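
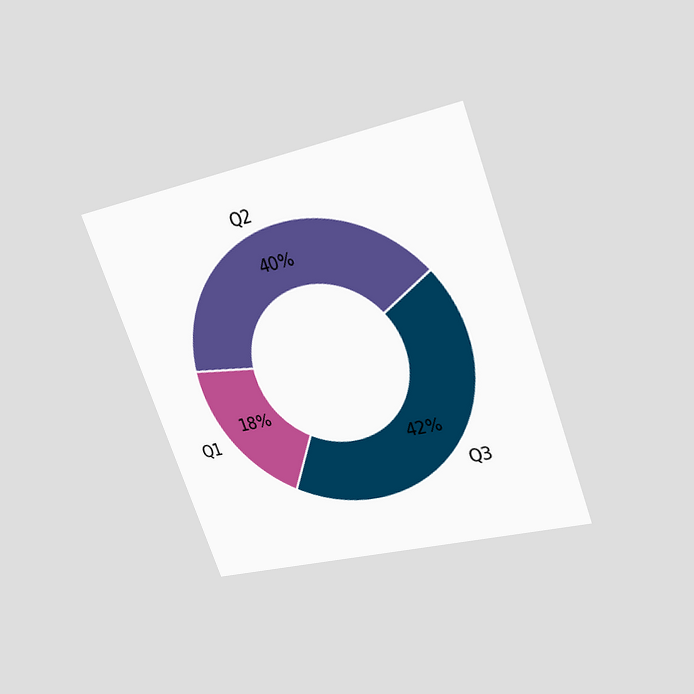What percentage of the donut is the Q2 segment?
The chart is tilted about 20° counter-clockwise and viewed slightly from above. The Q2 segment takes up 40% of the ring.

40%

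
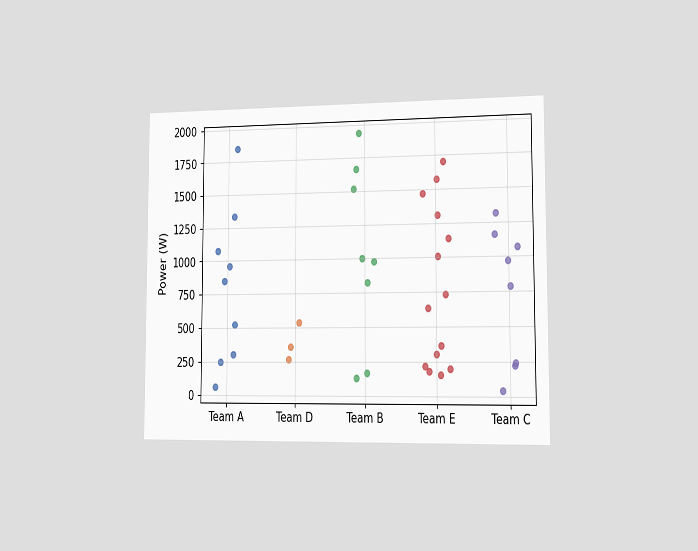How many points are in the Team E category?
The chart is viewed slightly from the right. Counting the markers in the Team E column gives 14.

14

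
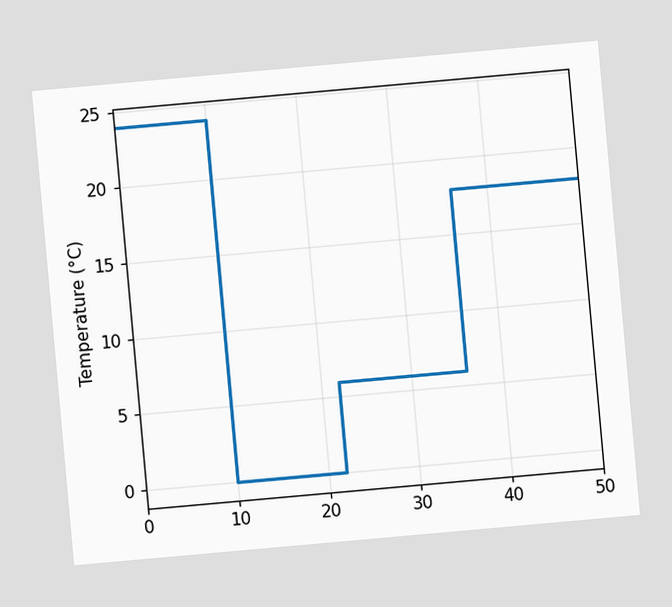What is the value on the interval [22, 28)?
6°C

The chart is tilted about 5° counter-clockwise. On [22, 28) the step sits at 6°C.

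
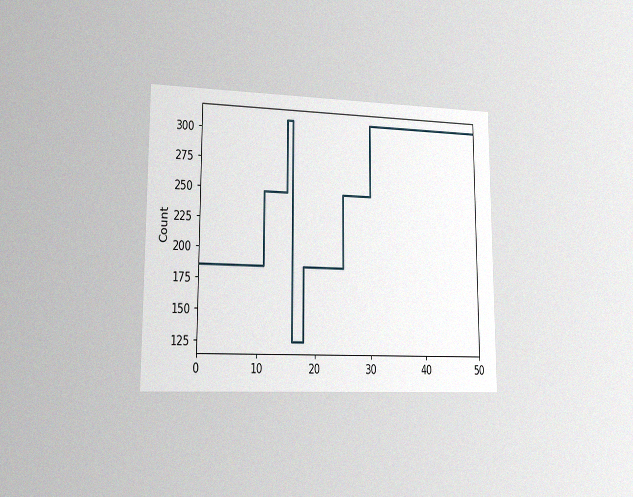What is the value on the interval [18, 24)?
The chart is viewed slightly from the left, with some photo noise. On [18, 24) the step sits at 186.

186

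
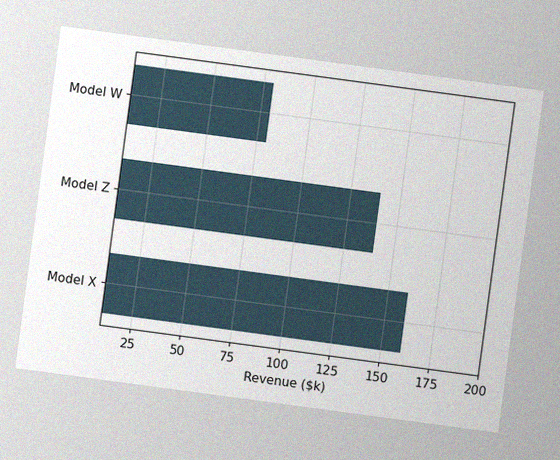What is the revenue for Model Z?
The chart is tilted about 8° clockwise, with some photo noise. Reading along the chart's x-axis, the Model Z bar reaches $140k.

$140k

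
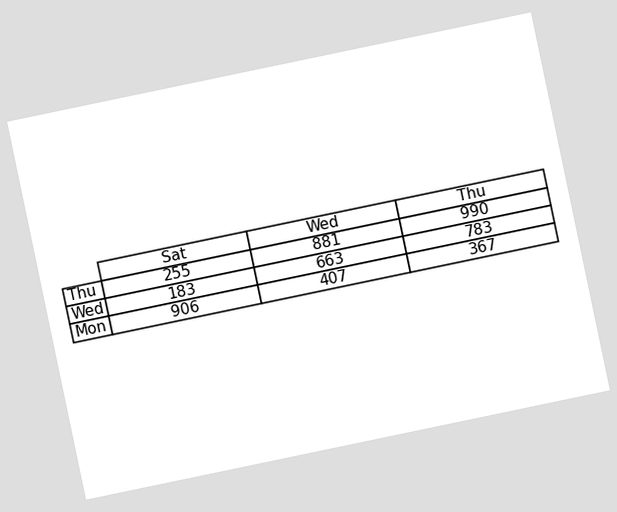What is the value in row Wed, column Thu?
783

The chart is tilted about 12° counter-clockwise. The (Wed, Thu) cell reads 783.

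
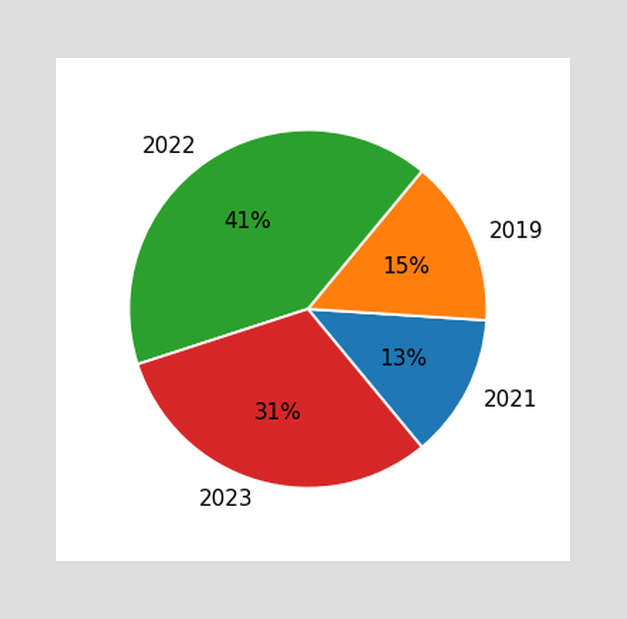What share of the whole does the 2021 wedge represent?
The 2021 slice takes up 13% of the pie.

13%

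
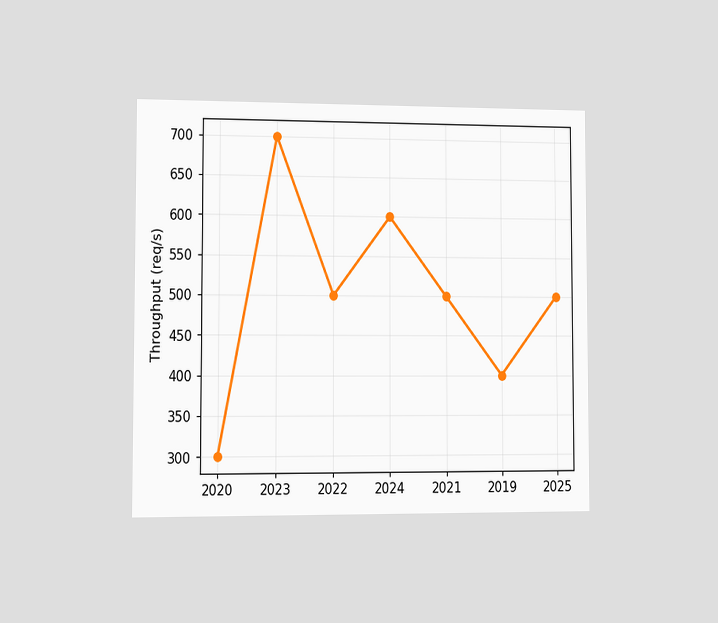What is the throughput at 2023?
700req/s

The chart is viewed slightly from the left. At 2023, the line is at 700req/s.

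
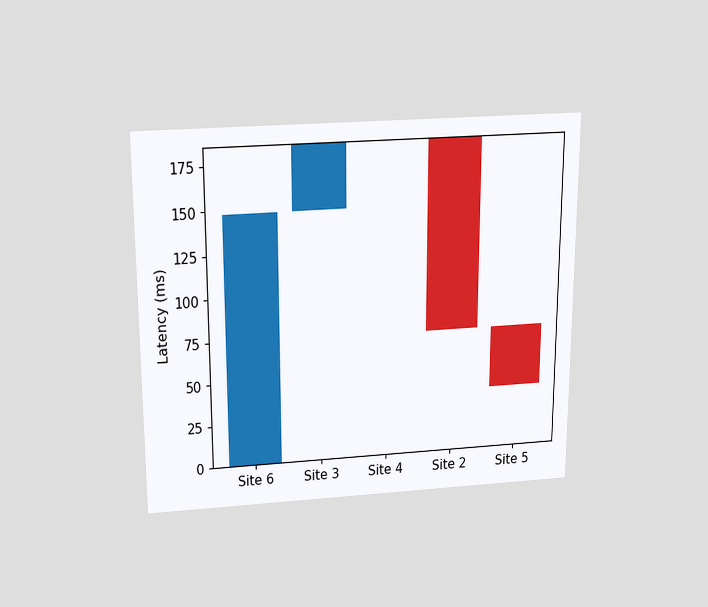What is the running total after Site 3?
185ms

The chart is viewed slightly from above. After Site 3 the running total reaches 185ms.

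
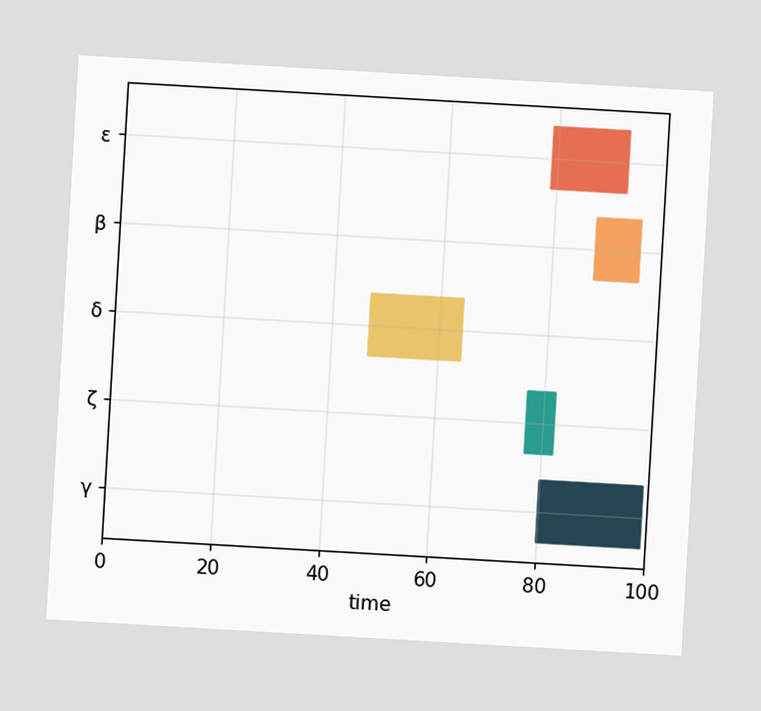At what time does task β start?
88

The chart is tilted about 3° clockwise. The β bar begins at t=88.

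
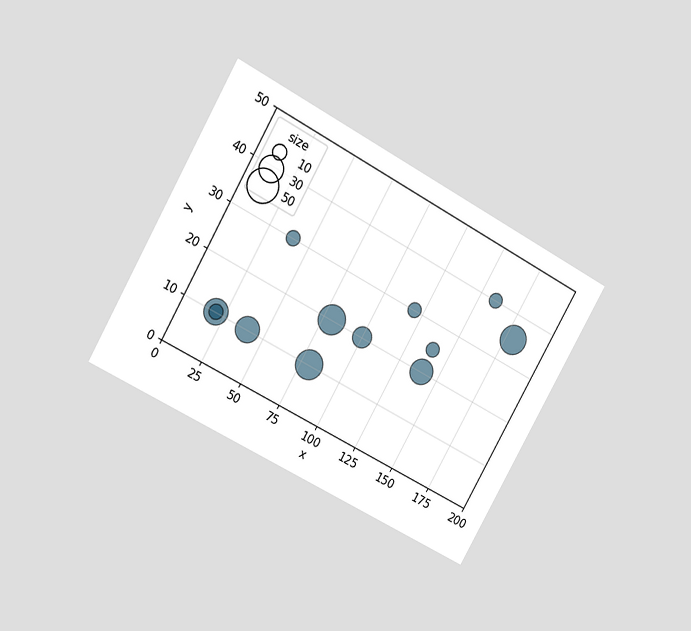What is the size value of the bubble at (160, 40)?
The chart is tilted about 30° clockwise and viewed at a slight angle. Matching the bubble at (160, 40) against the size legend gives 10.

10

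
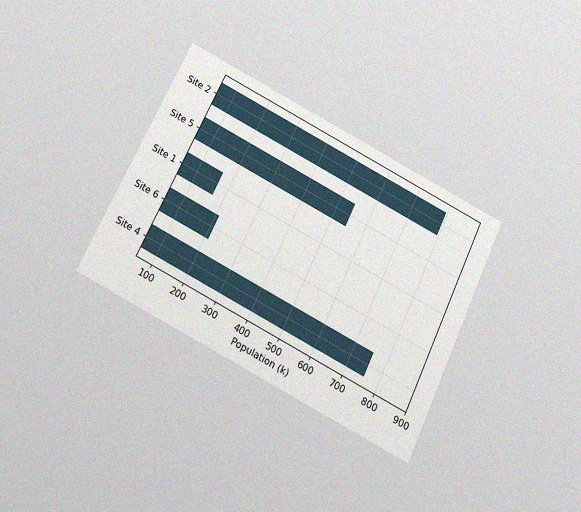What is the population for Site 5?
546k

The chart is tilted about 26° clockwise and viewed slightly from below, with some photo noise. Reading along the chart's x-axis, the Site 5 bar reaches 546k.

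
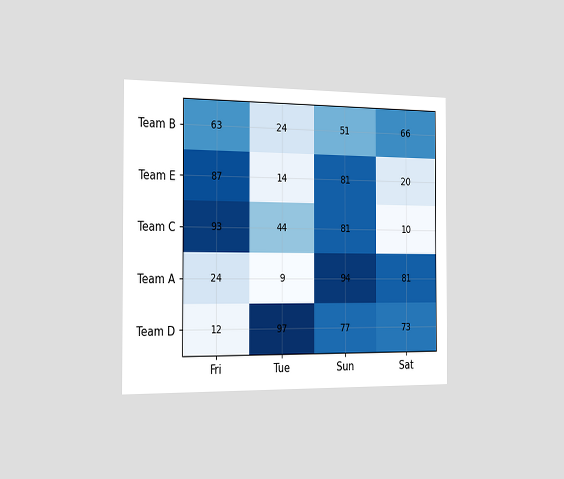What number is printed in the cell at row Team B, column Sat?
The chart is viewed slightly from the left. The (Team B, Sat) cell reads 66.

66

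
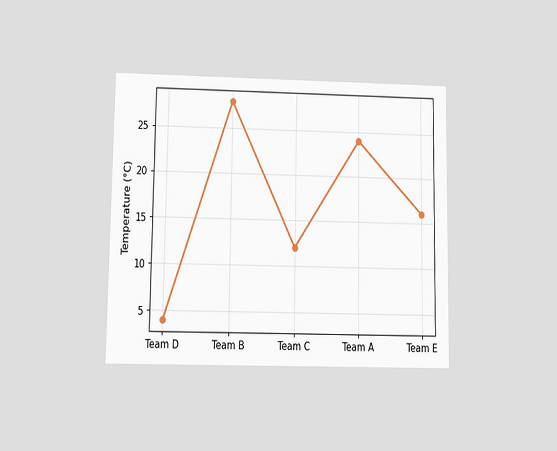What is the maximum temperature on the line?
The chart is viewed at a slight angle. The highest point is at Team B, and reading across to the y-axis gives 28°C.

28°C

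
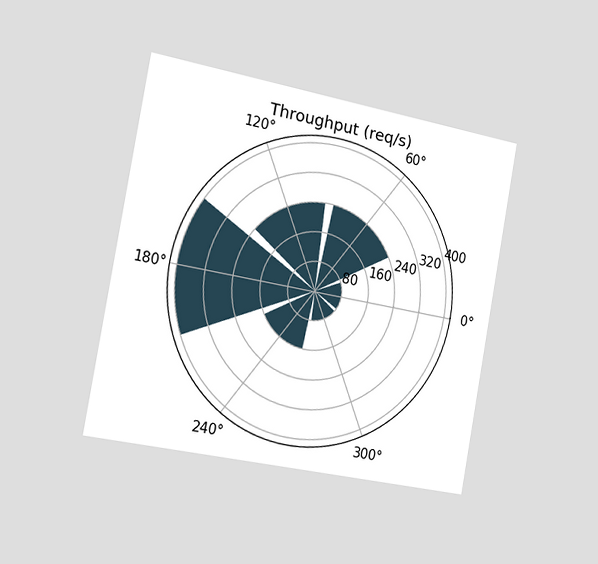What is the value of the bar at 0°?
80req/s

The chart is tilted about 10° clockwise and viewed slightly from the left. The bar at 0° reaches 80req/s on the radial axis.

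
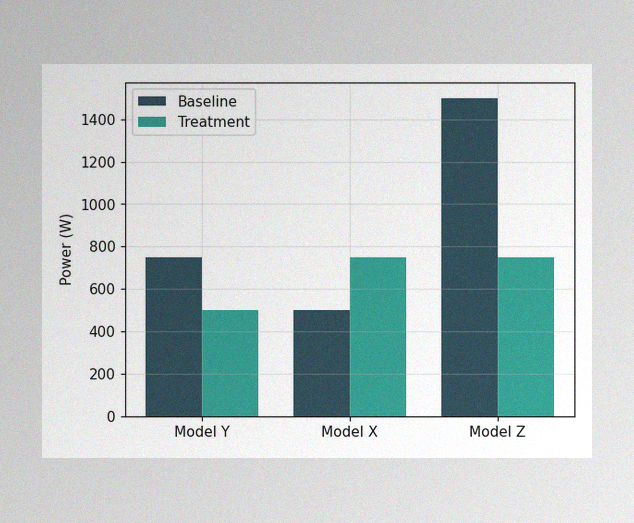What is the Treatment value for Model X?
750W

The image has some photo noise and uneven lighting. The Treatment bar at Model X reaches 750W on the y-axis.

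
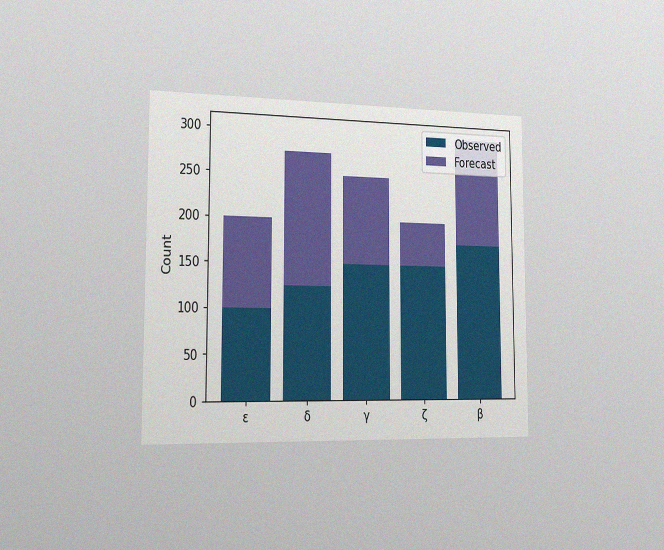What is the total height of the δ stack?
275

The chart is viewed slightly from the left, with some photo noise. The δ stack's top reaches 275 on the y-axis.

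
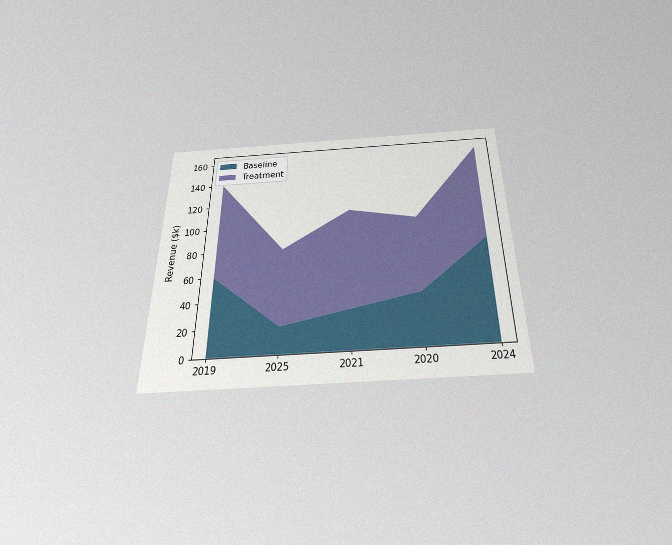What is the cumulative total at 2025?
The chart is viewed slightly from below, with some photo noise. The stacked total at 2025 reaches $80k.

$80k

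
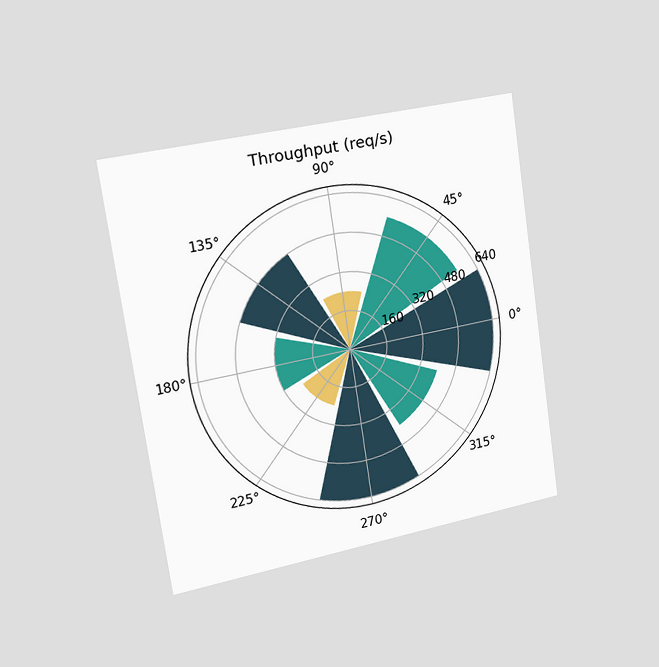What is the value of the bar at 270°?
The chart is tilted about 8° counter-clockwise and viewed slightly from the left. The bar at 270° reaches 640req/s on the radial axis.

640req/s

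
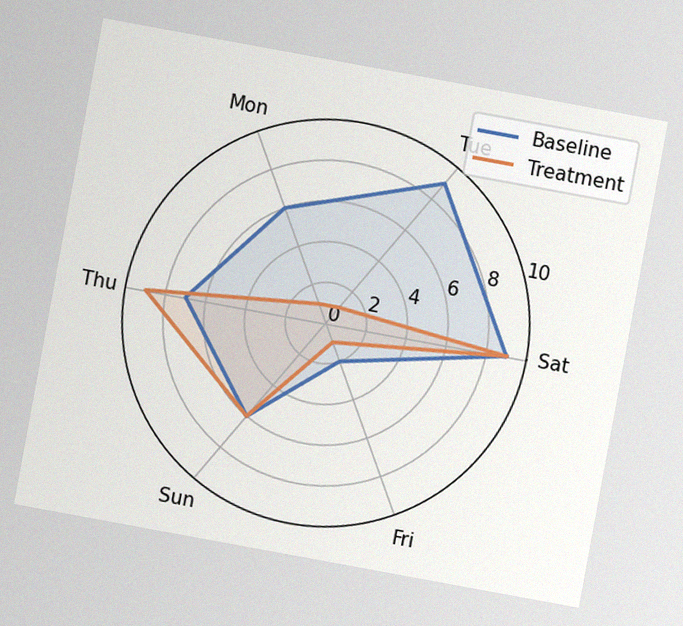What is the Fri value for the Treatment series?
The chart is tilted about 10° clockwise, with some photo noise. On the Fri axis, Treatment reaches 1.

1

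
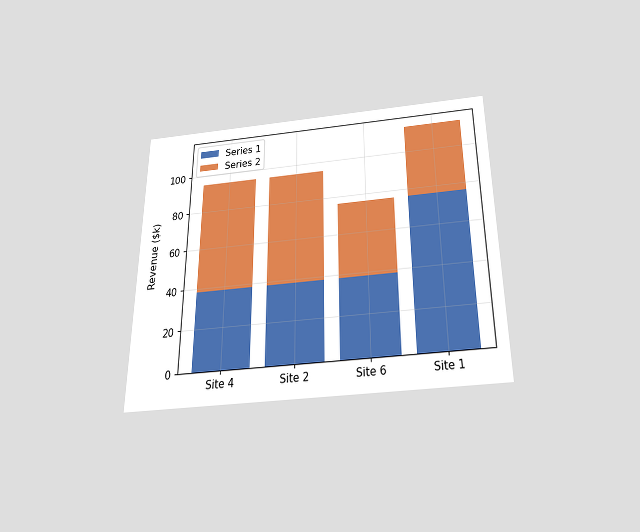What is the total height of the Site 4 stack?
$95k

The chart is viewed slightly from below. The Site 4 stack's top reaches $95k on the y-axis.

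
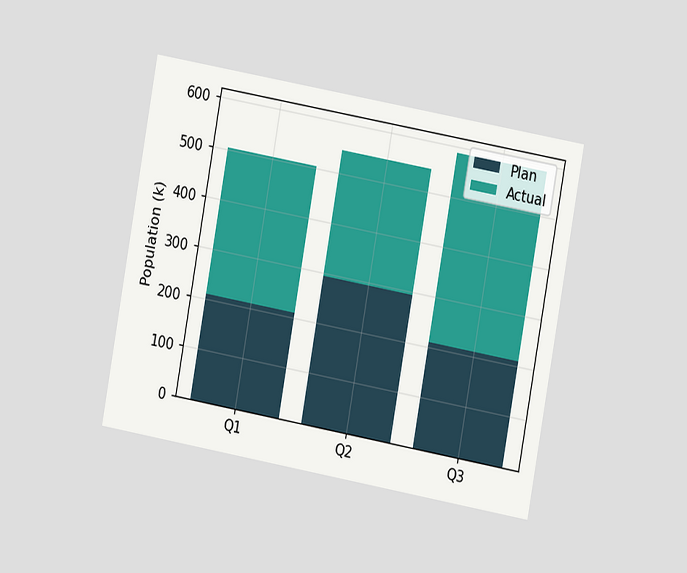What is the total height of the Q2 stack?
The chart is tilted about 10° clockwise and viewed slightly from the right. The Q2 stack's top reaches 546k on the y-axis.

546k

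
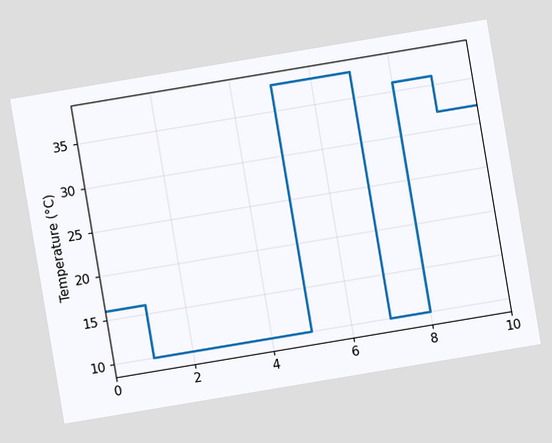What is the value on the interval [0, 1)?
16°C

The chart is tilted about 9° counter-clockwise. On [0, 1) the step sits at 16°C.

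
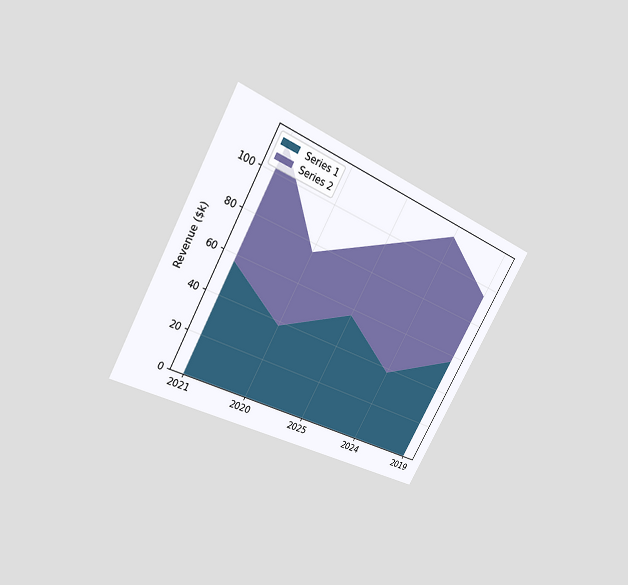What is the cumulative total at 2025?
The chart is tilted about 29° clockwise and viewed at a slight angle. The stacked total at 2025 reaches $95k.

$95k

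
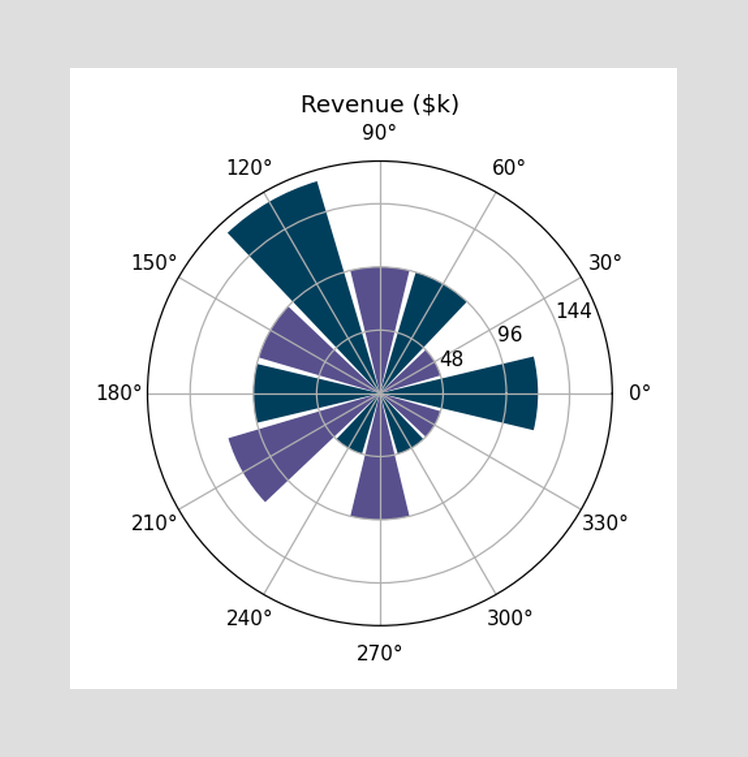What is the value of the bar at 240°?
$48k

The bar at 240° reaches $48k on the radial axis.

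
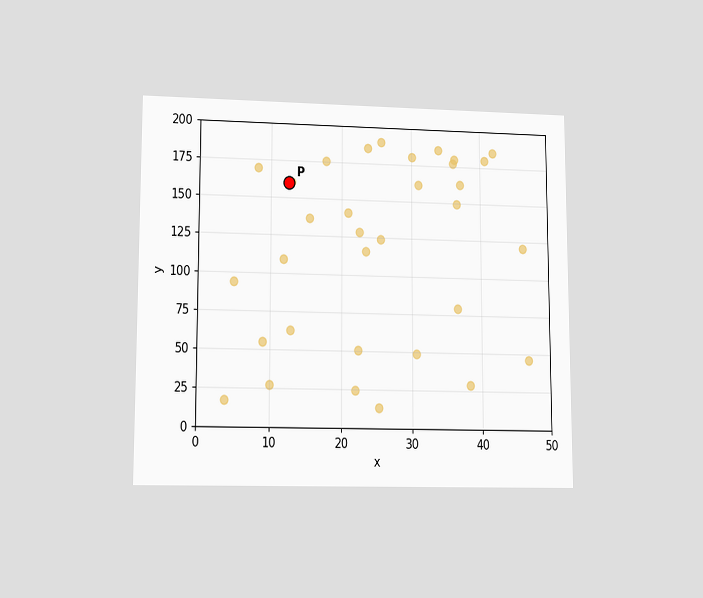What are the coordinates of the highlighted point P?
The chart is viewed at a slight angle. Following the gridlines from P to each axis, P sits at (12.5, 160).

(12.5, 160)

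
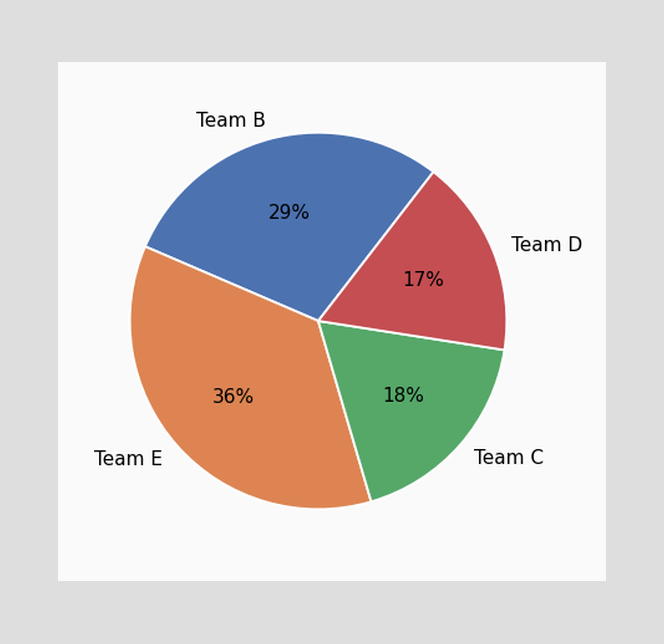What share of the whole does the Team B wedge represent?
The Team B slice takes up 29% of the pie.

29%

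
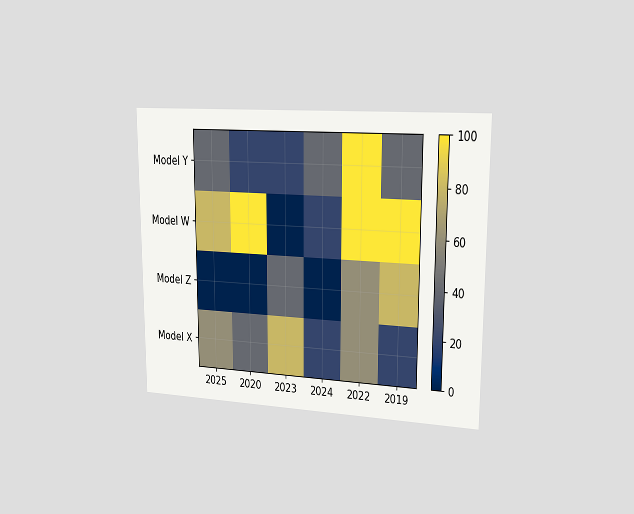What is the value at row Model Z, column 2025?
The chart is viewed slightly from the right. Matching cell (Model Z, 2025) against the colorbar gives 0.

0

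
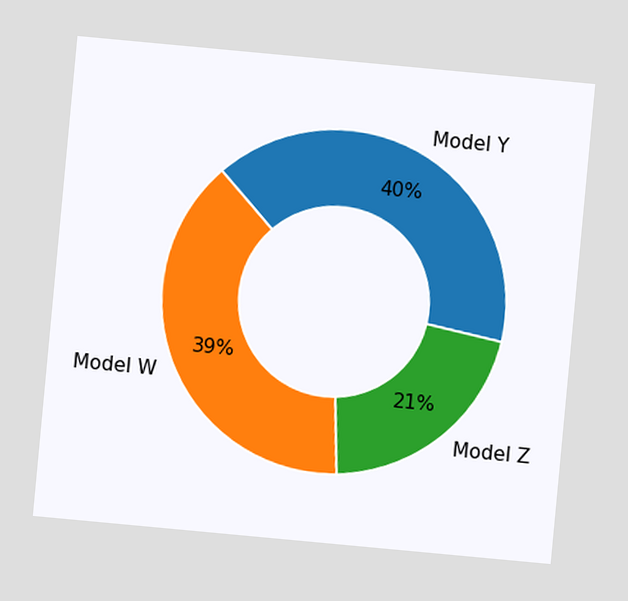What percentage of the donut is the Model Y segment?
The chart is tilted about 5° clockwise. The Model Y segment takes up 40% of the ring.

40%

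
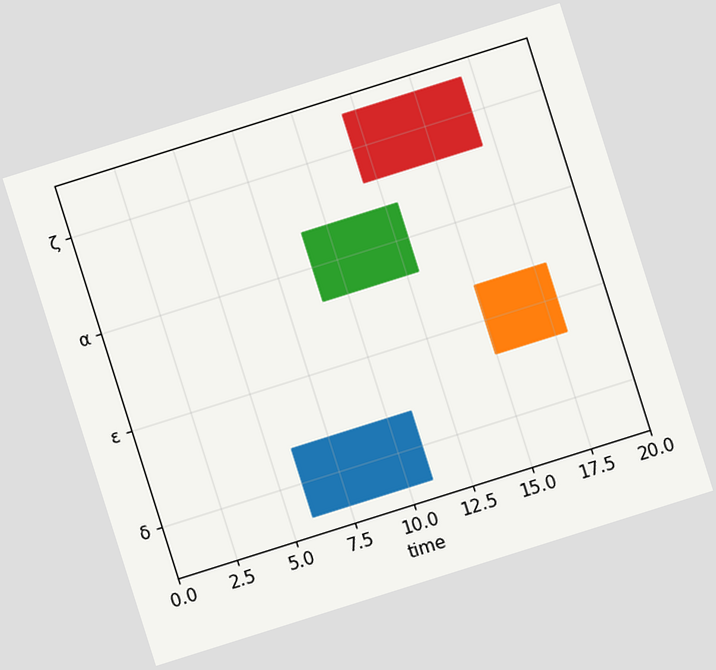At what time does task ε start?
15

The chart is tilted about 17° counter-clockwise. The ε bar begins at t=15.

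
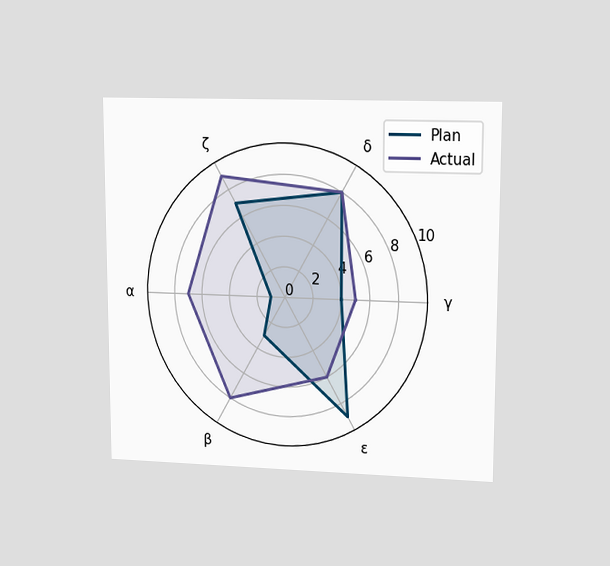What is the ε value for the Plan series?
The chart is viewed at a slight angle. On the ε axis, Plan reaches 9.

9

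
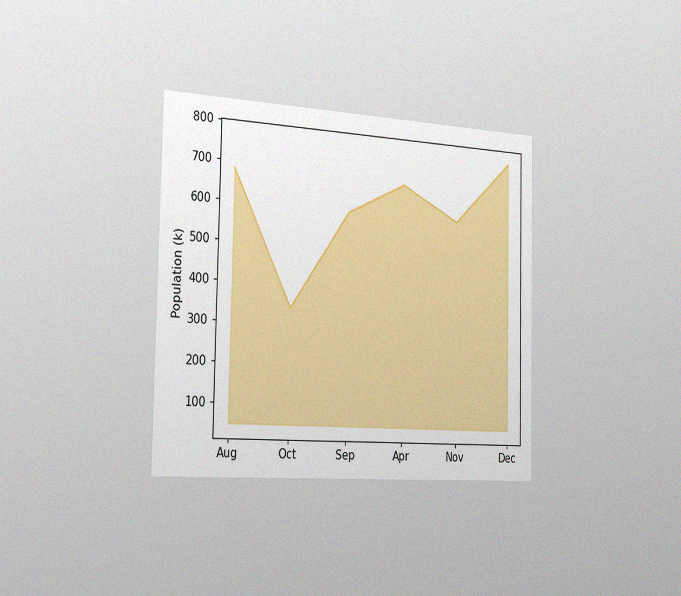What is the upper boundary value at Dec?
765k

The chart is viewed slightly from the left, with some photo noise. At Dec the upper boundary is at 765k.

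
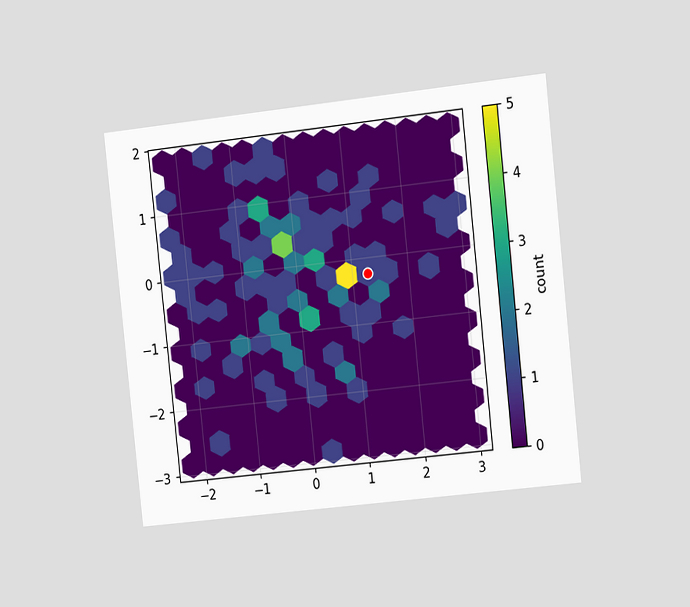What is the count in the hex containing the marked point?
1

The chart is tilted about 6° counter-clockwise and viewed slightly from the right. The marked hex reads 1 on the colorbar.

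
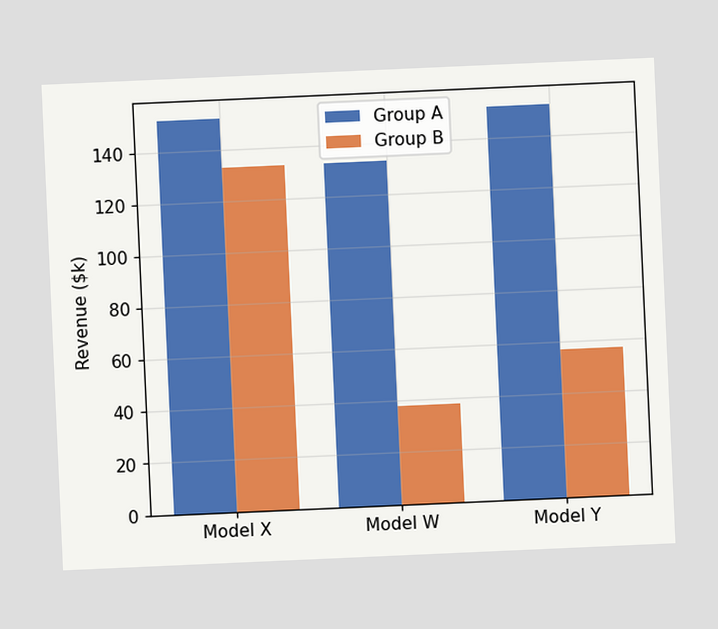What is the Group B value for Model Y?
The chart is tilted about 3° counter-clockwise. The Group B bar at Model Y reaches $57k on the y-axis.

$57k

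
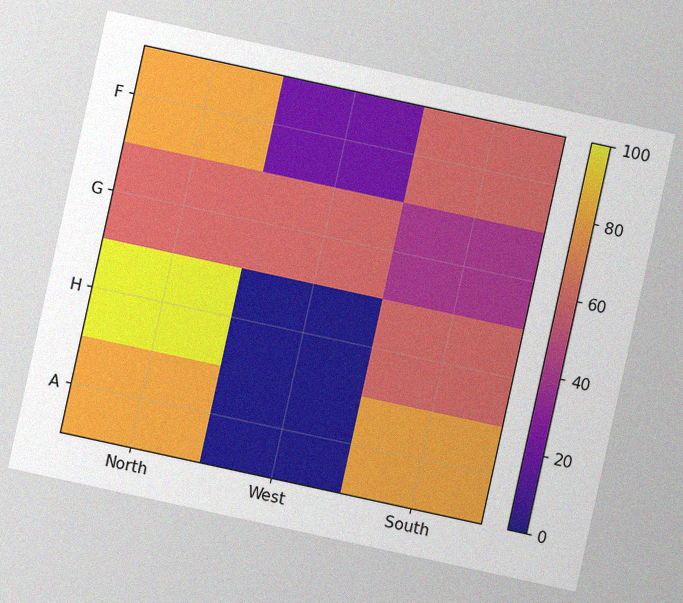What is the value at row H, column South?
60

The chart is tilted about 12° clockwise, with some photo noise. Matching cell (H, South) against the colorbar gives 60.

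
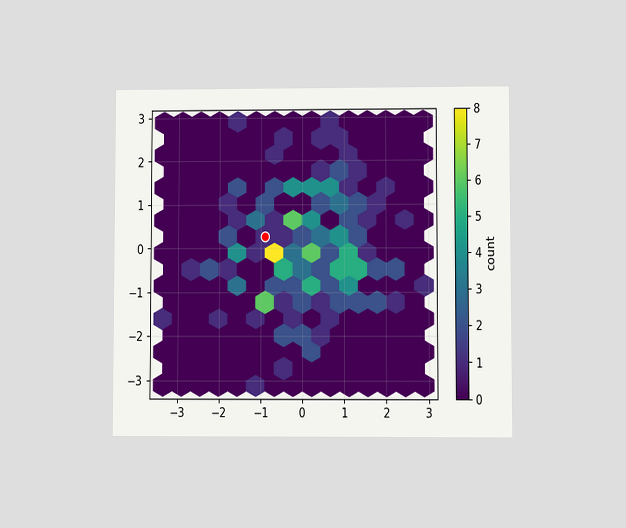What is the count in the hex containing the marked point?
The chart is viewed at a slight angle. The marked hex reads 1 on the colorbar.

1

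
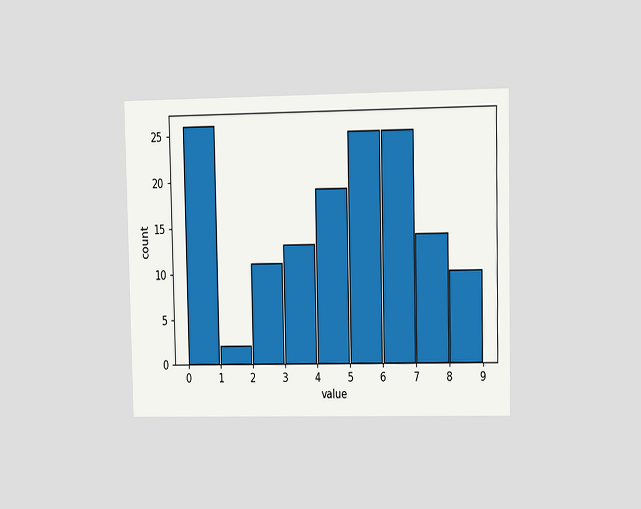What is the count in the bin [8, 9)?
The chart is viewed at a slight angle. The [8, 9) bin has height 10.

10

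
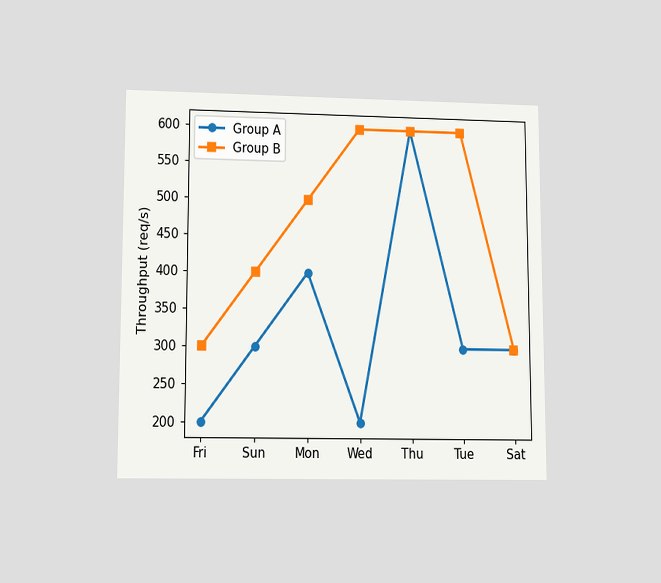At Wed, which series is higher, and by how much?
Group B, by 400req/s

The chart is viewed at a slight angle. At Wed, Group B sits above the other line by 400req/s.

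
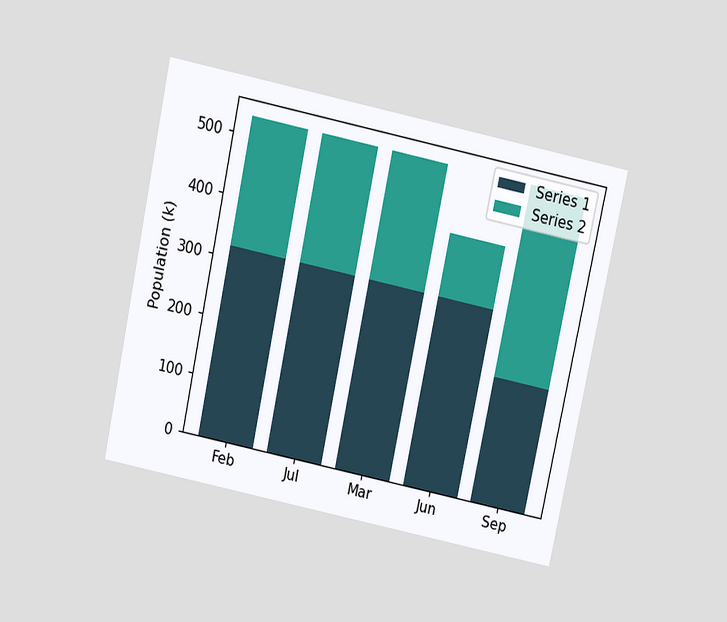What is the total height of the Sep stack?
The chart is tilted about 12° clockwise and viewed slightly from above. The Sep stack's top reaches 530k on the y-axis.

530k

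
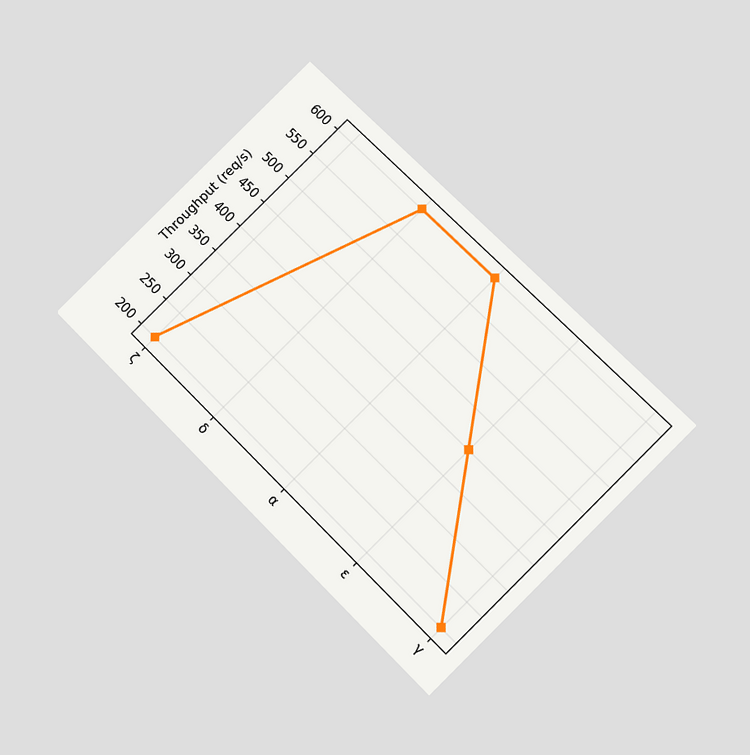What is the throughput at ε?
400req/s

The chart is tilted about 45° clockwise and viewed at a slight angle. At ε, the line is at 400req/s.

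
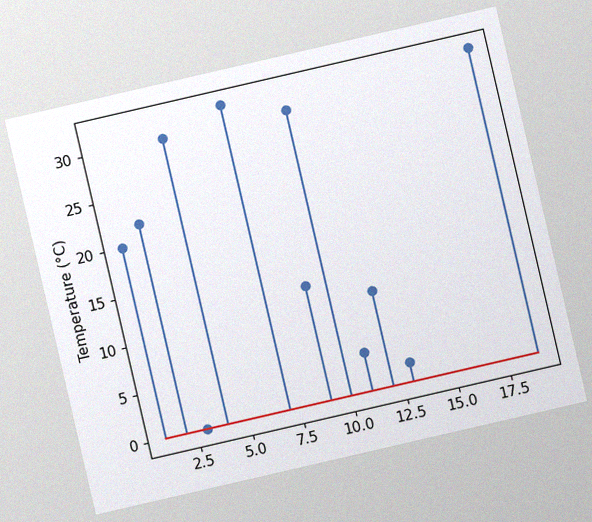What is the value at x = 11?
The chart is tilted about 13° counter-clockwise, with some photo noise. The stem at x=11 reaches 4°C.

4°C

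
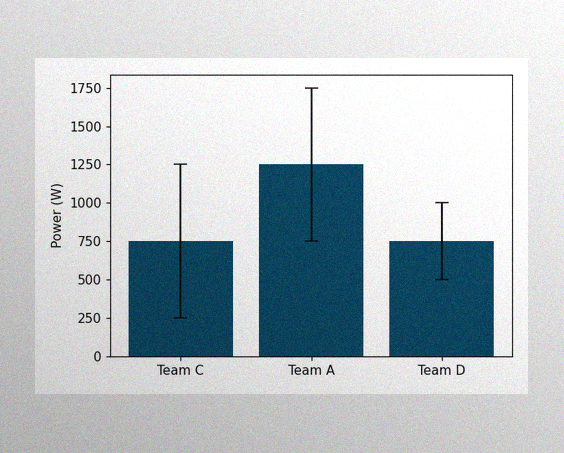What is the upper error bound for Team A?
1750W

The image has some photo noise and uneven lighting. The Team A bar's upper whisker reaches 1750W.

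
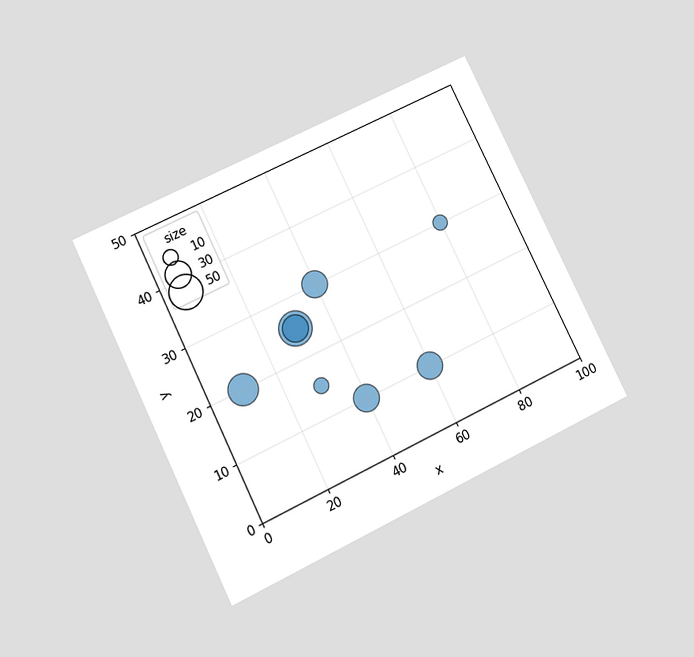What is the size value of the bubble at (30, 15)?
10

The chart is tilted about 26° counter-clockwise and viewed at a slight angle. Matching the bubble at (30, 15) against the size legend gives 10.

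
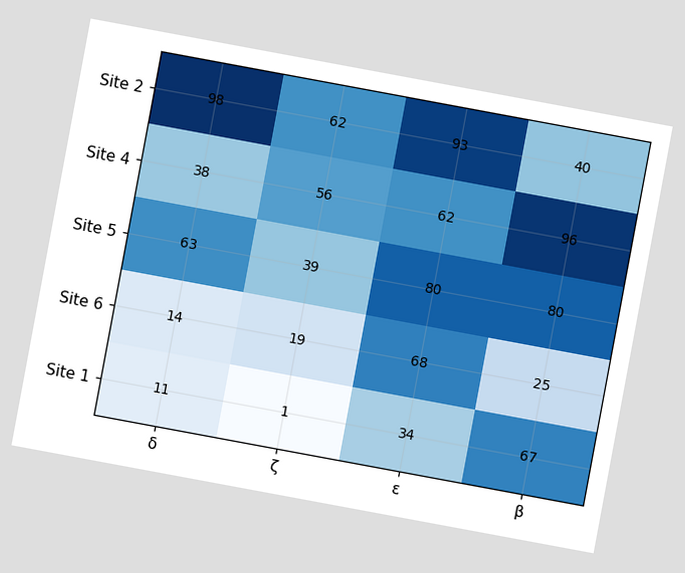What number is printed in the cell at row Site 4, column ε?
62

The chart is tilted about 11° clockwise. The (Site 4, ε) cell reads 62.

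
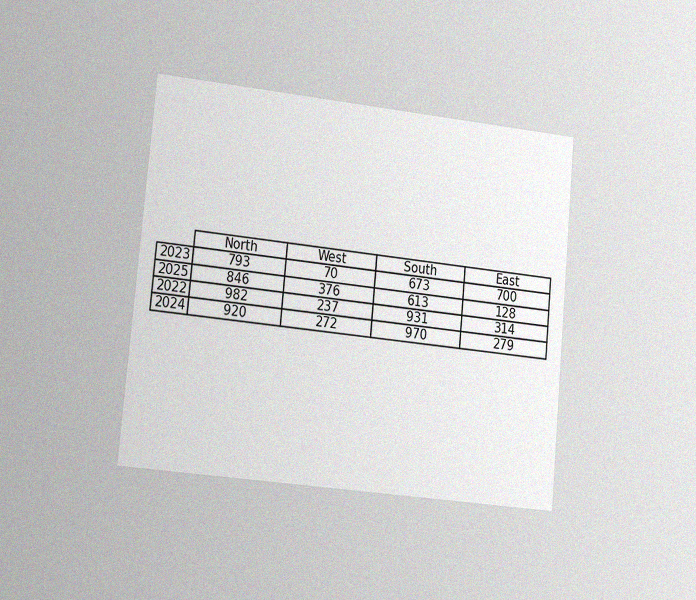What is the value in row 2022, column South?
931

The chart is tilted about 5° clockwise and viewed slightly from the left, with some photo noise. The (2022, South) cell reads 931.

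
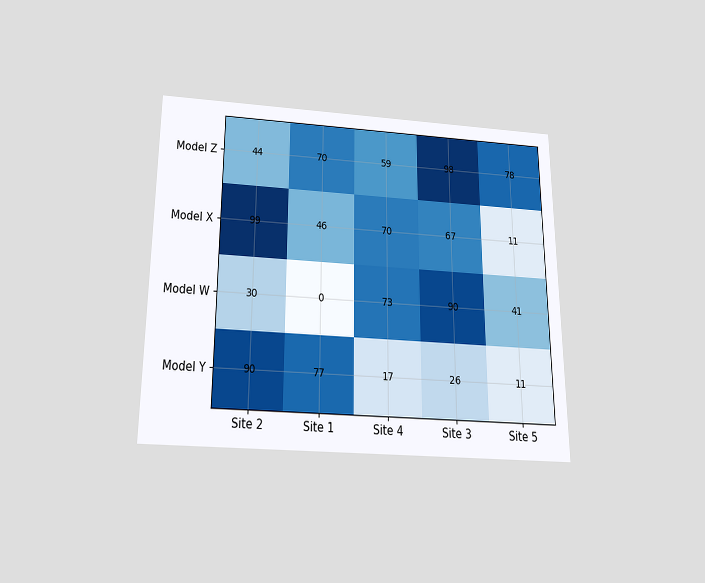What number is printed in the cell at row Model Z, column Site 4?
The chart is viewed slightly from below. The (Model Z, Site 4) cell reads 59.

59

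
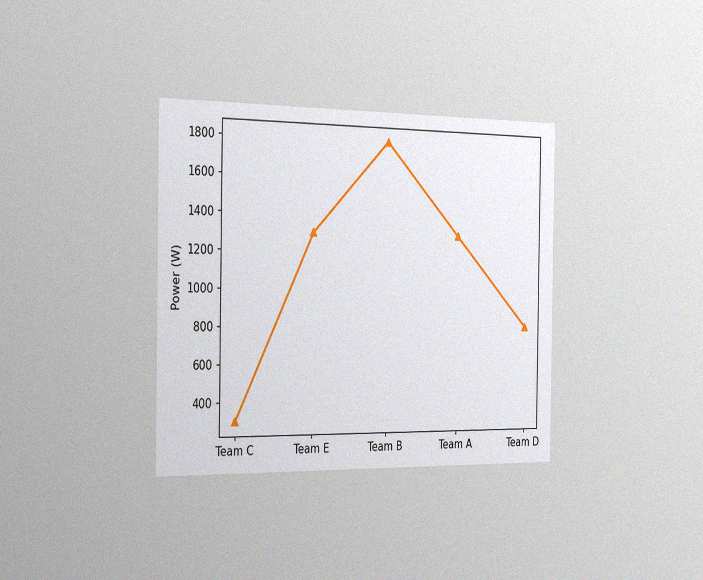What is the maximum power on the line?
1800W

The chart is viewed slightly from the left, with some photo noise. The highest point is at Team B, and reading across to the y-axis gives 1800W.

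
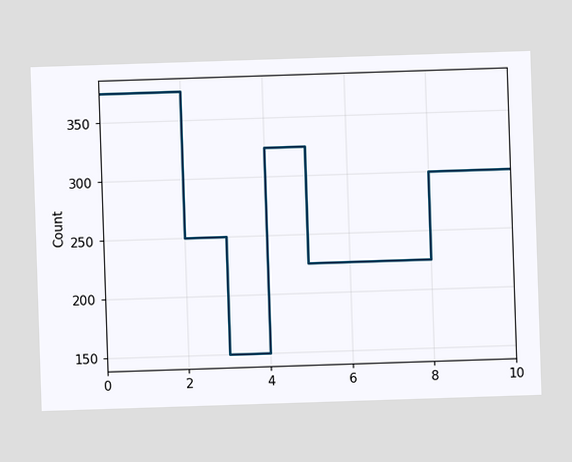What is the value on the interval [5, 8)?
On [5, 8) the step sits at 225.

225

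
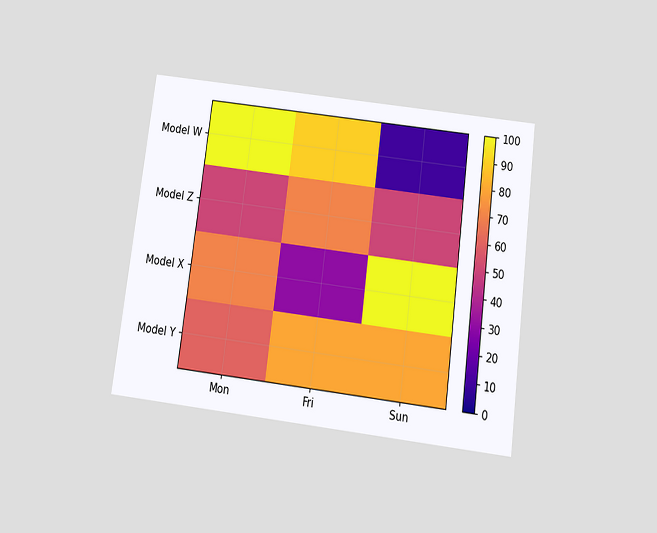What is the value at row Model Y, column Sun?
The chart is tilted about 7° clockwise and viewed slightly from below. Matching cell (Model Y, Sun) against the colorbar gives 80.

80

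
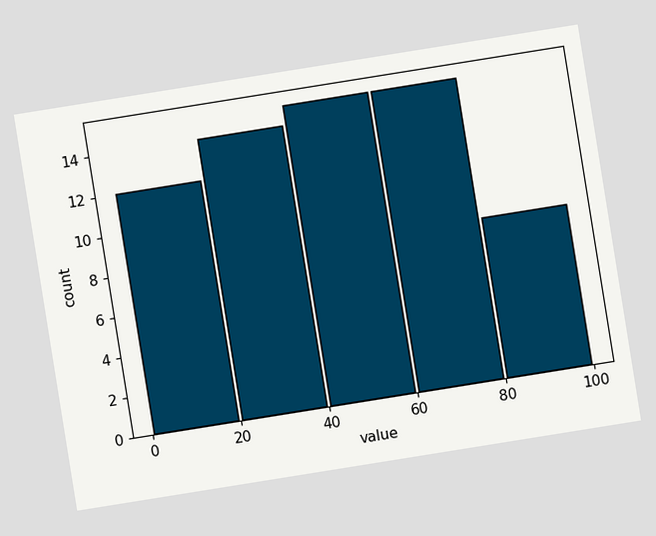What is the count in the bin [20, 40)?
The chart is tilted about 9° counter-clockwise. The [20, 40) bin has height 14.

14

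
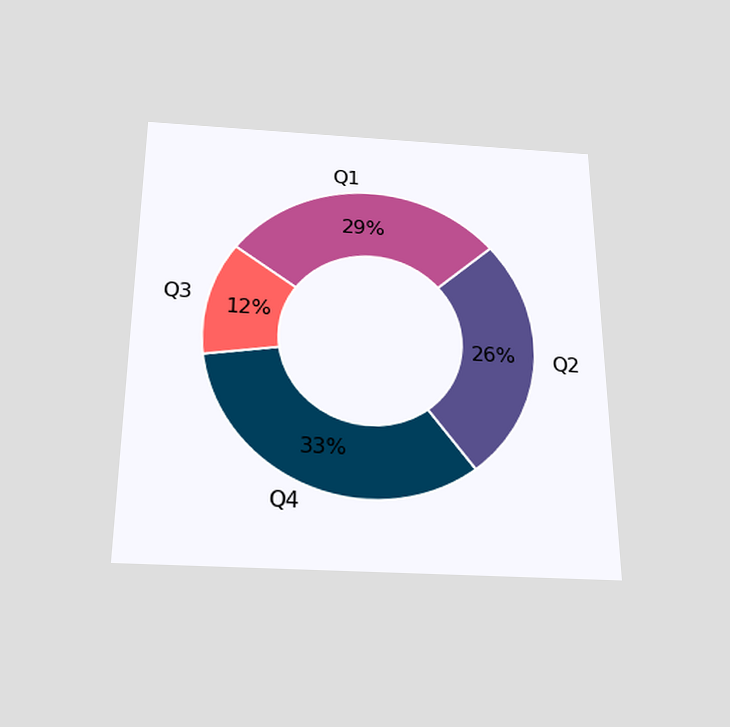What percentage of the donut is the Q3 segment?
12%

The chart is viewed slightly from below. The Q3 segment takes up 12% of the ring.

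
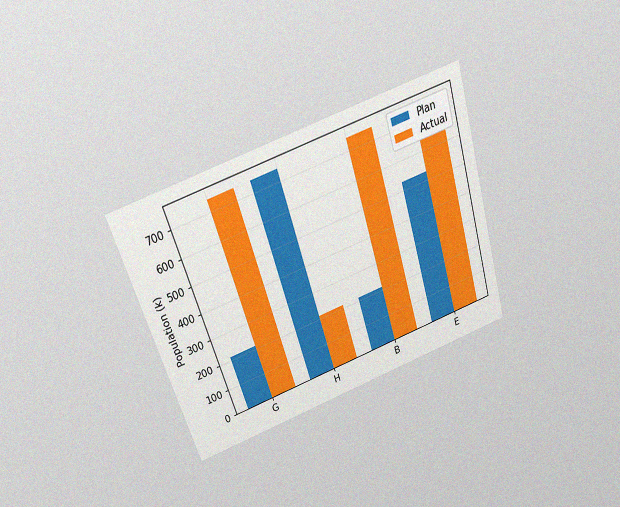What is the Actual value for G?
The chart is tilted about 18° counter-clockwise and viewed slightly from above, with some photo noise. The Actual bar at G reaches 742k on the y-axis.

742k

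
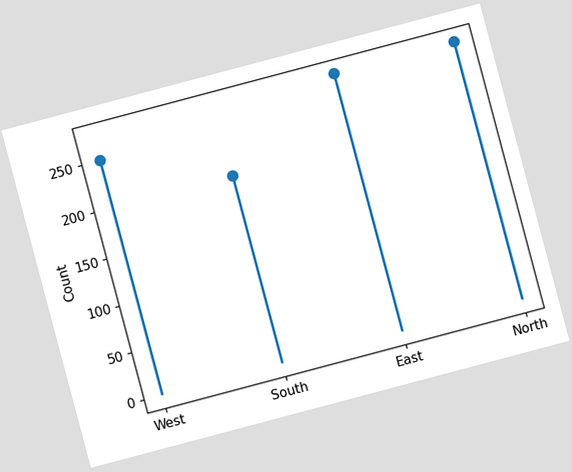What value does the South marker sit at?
200

The chart is tilted about 15° counter-clockwise. The South marker sits at 200.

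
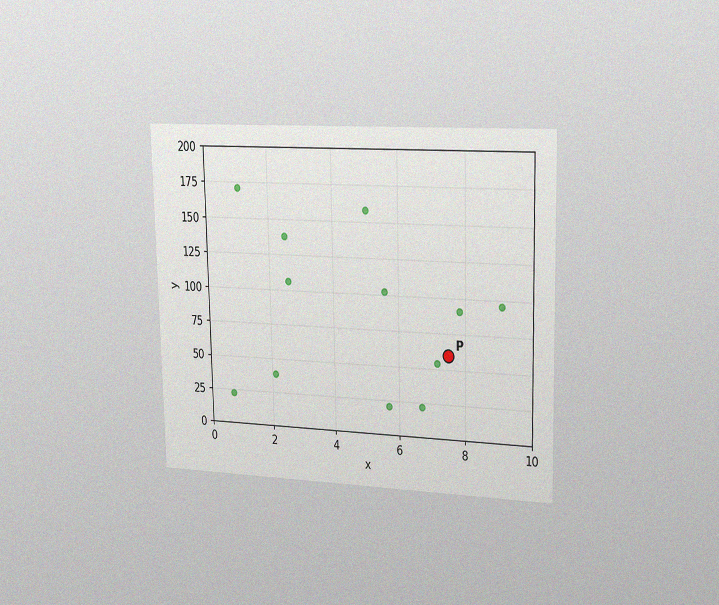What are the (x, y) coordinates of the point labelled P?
(7.5, 60)

The chart is viewed slightly from the right, with some photo noise. Following the gridlines from P to each axis, P sits at (7.5, 60).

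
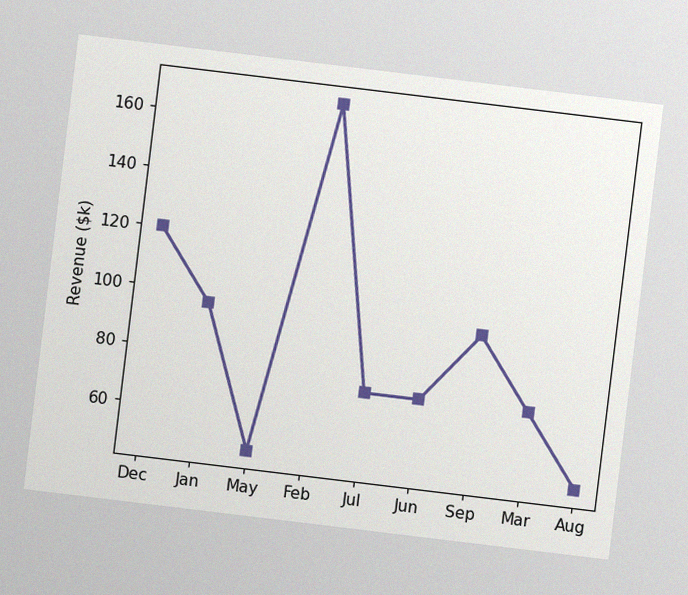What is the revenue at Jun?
The chart is tilted about 7° clockwise, with some photo noise. At Jun, the line is at $72k.

$72k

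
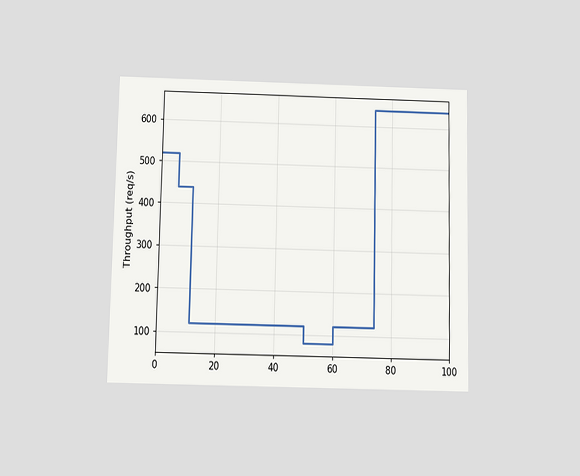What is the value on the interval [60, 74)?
The chart is viewed slightly from below. On [60, 74) the step sits at 120req/s.

120req/s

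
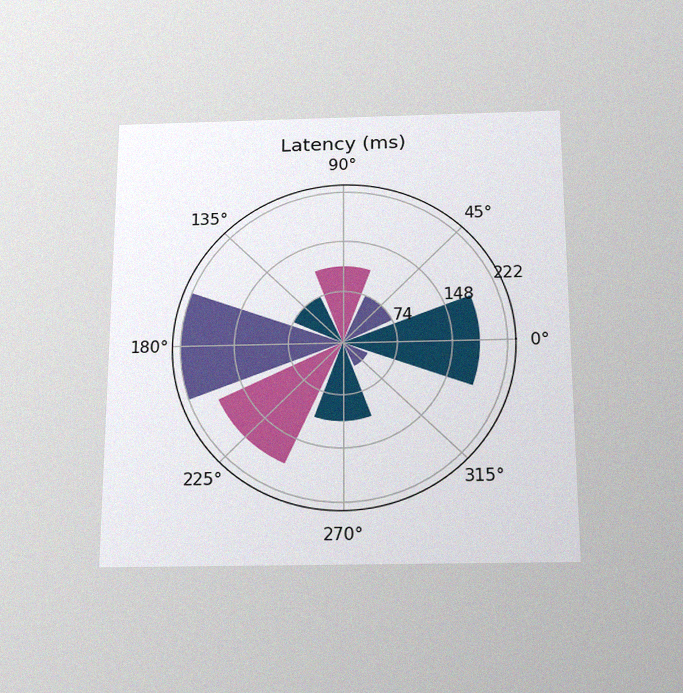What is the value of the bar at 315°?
The chart is viewed slightly from below, with some photo noise. The bar at 315° reaches 37ms on the radial axis.

37ms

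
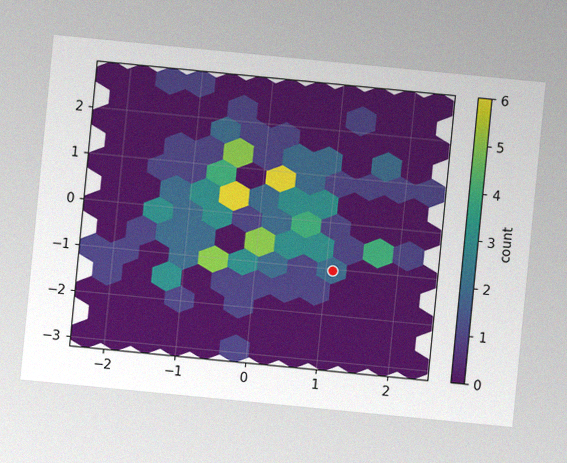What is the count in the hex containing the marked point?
2

The chart is tilted about 6° clockwise, with some photo noise. The marked hex reads 2 on the colorbar.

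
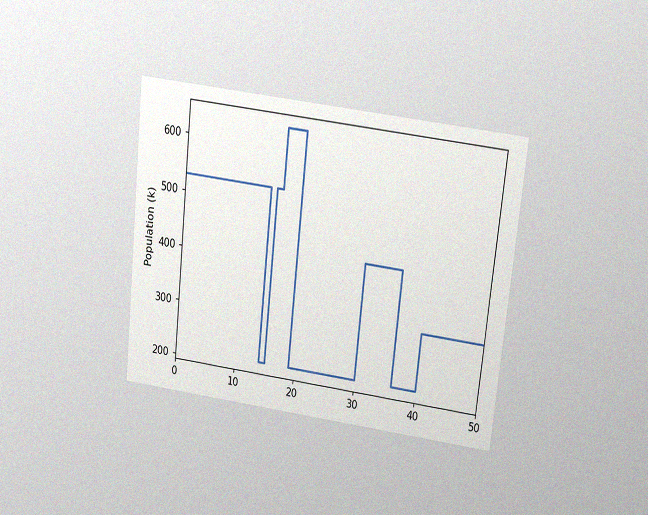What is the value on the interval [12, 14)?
530k

The chart is tilted about 6° clockwise and viewed slightly from above, with some photo noise. On [12, 14) the step sits at 530k.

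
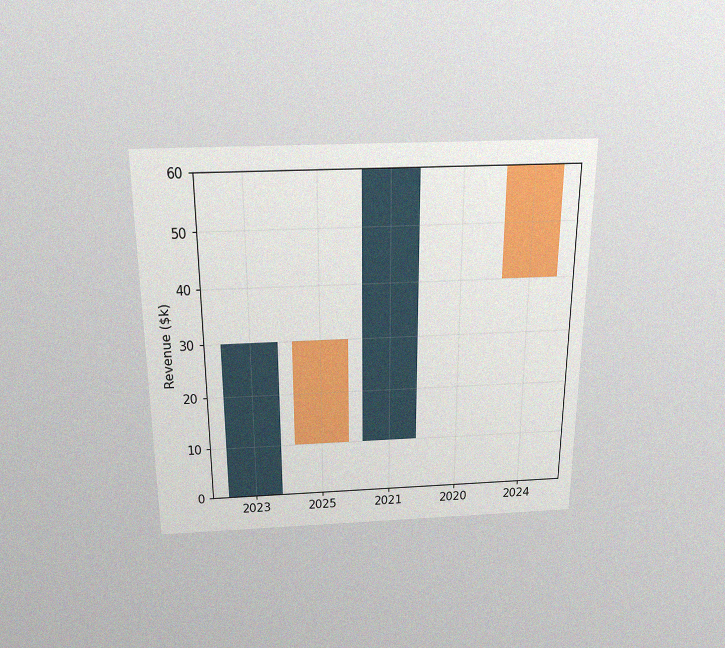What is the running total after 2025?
$10k

The chart is viewed slightly from above, with some photo noise. After 2025 the running total reaches $10k.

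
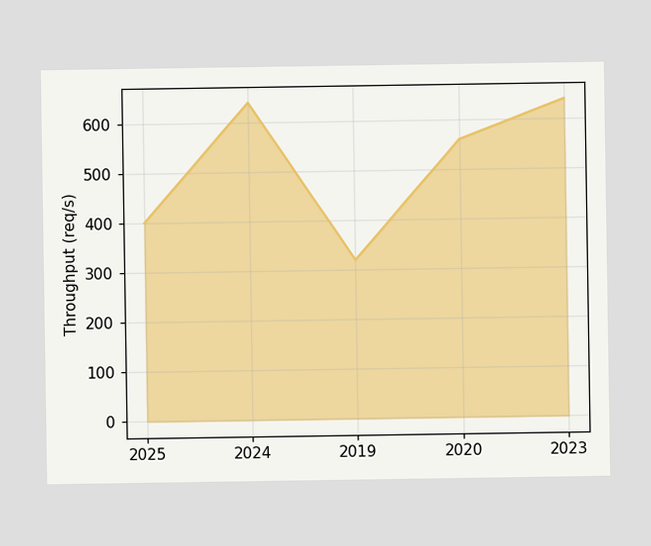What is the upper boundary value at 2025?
400req/s

At 2025 the upper boundary is at 400req/s.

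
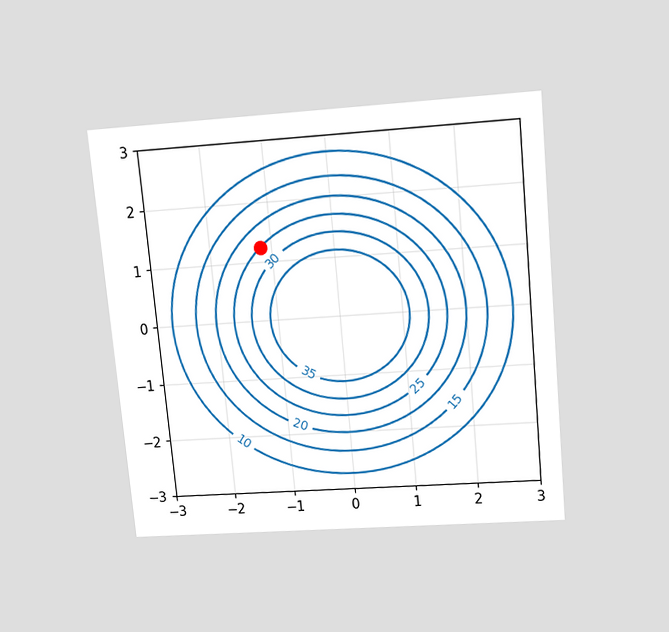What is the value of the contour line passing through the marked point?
The chart is tilted about 5° counter-clockwise and viewed slightly from above. The marked point sits on the contour labelled 25.

25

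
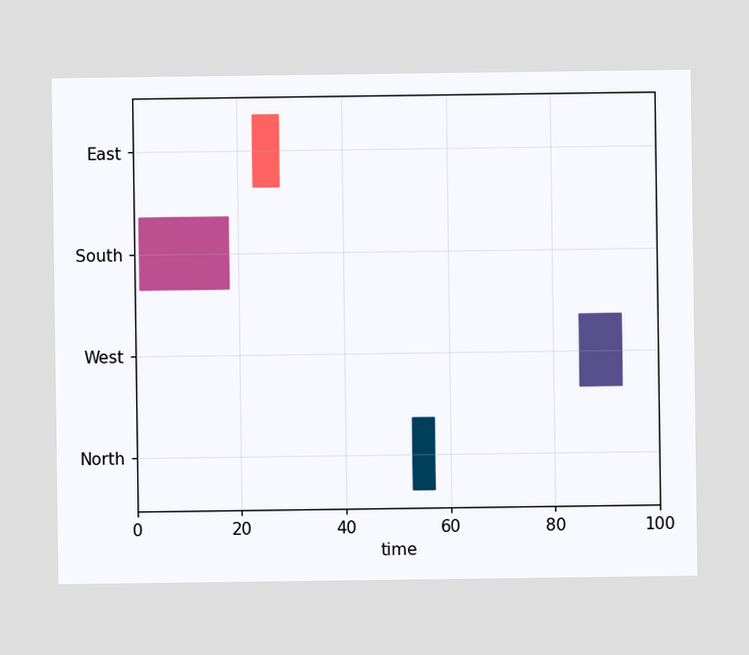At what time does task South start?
The South bar begins at t=1.

1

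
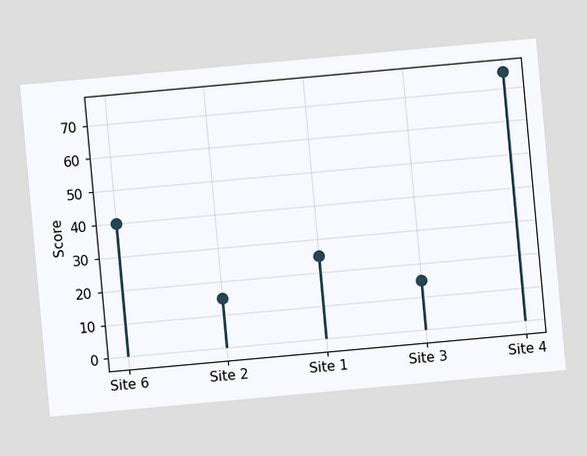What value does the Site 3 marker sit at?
The chart is tilted about 5° counter-clockwise. The Site 3 marker sits at 15.

15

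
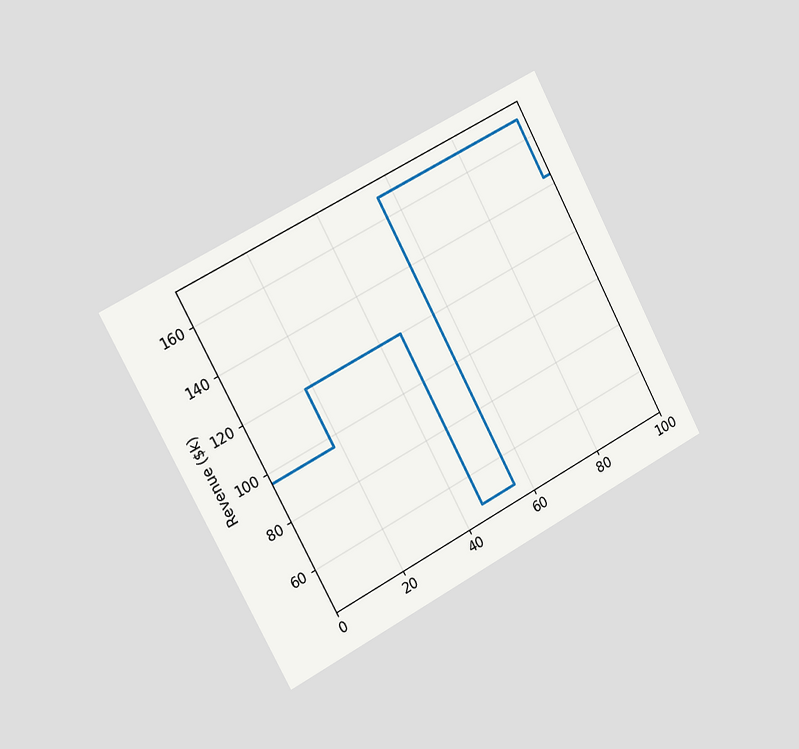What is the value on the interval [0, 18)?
The chart is tilted about 28° counter-clockwise and viewed slightly from the left. On [0, 18) the step sits at $96k.

$96k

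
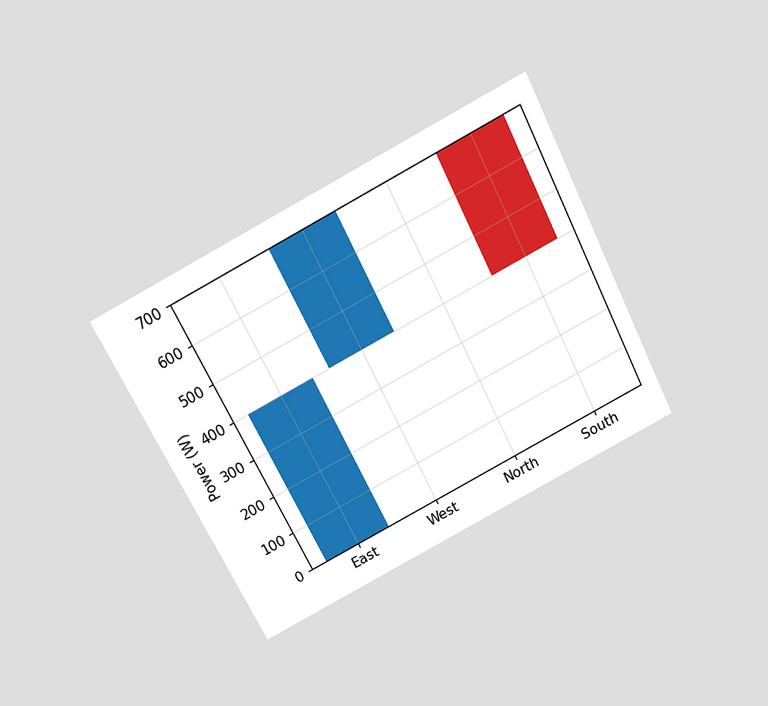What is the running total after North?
The chart is tilted about 27° counter-clockwise and viewed slightly from above. After North the running total reaches 700W.

700W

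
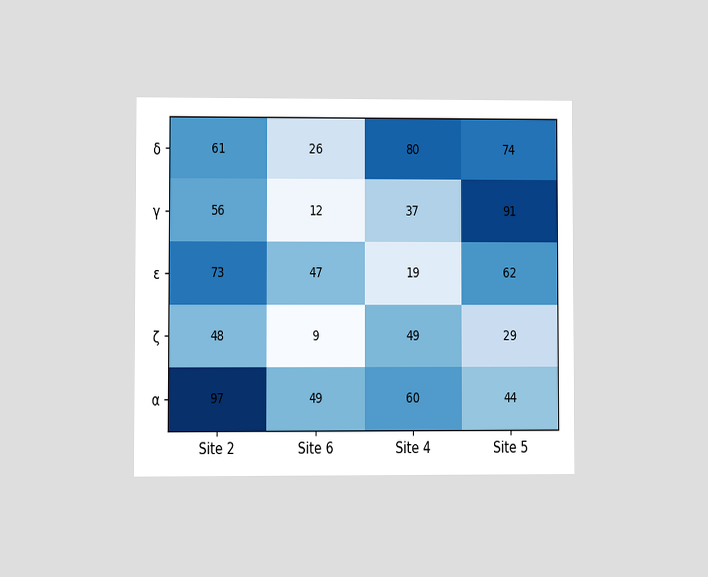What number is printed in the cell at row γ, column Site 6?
12

The chart is viewed at a slight angle. The (γ, Site 6) cell reads 12.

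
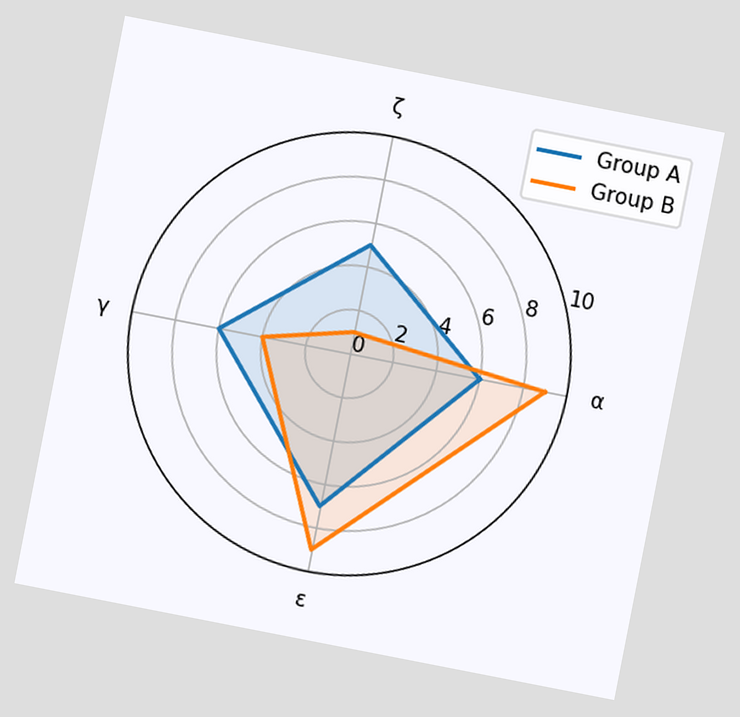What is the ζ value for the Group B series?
1

The chart is tilted about 11° clockwise. On the ζ axis, Group B reaches 1.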